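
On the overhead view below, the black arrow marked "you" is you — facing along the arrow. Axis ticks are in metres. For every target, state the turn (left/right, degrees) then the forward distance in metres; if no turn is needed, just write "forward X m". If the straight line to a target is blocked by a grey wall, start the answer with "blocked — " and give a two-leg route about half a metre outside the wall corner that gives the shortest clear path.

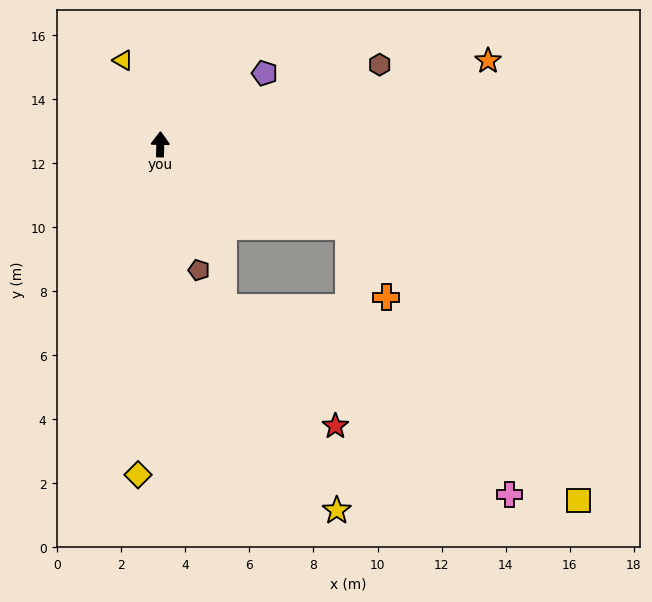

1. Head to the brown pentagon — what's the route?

turn right 162°, forward 4.1 m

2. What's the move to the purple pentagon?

turn right 55°, forward 3.9 m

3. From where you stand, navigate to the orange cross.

blocked — turn right 113°, forward 6.4 m, then turn right 38°, forward 2.5 m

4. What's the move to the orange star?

turn right 75°, forward 10.6 m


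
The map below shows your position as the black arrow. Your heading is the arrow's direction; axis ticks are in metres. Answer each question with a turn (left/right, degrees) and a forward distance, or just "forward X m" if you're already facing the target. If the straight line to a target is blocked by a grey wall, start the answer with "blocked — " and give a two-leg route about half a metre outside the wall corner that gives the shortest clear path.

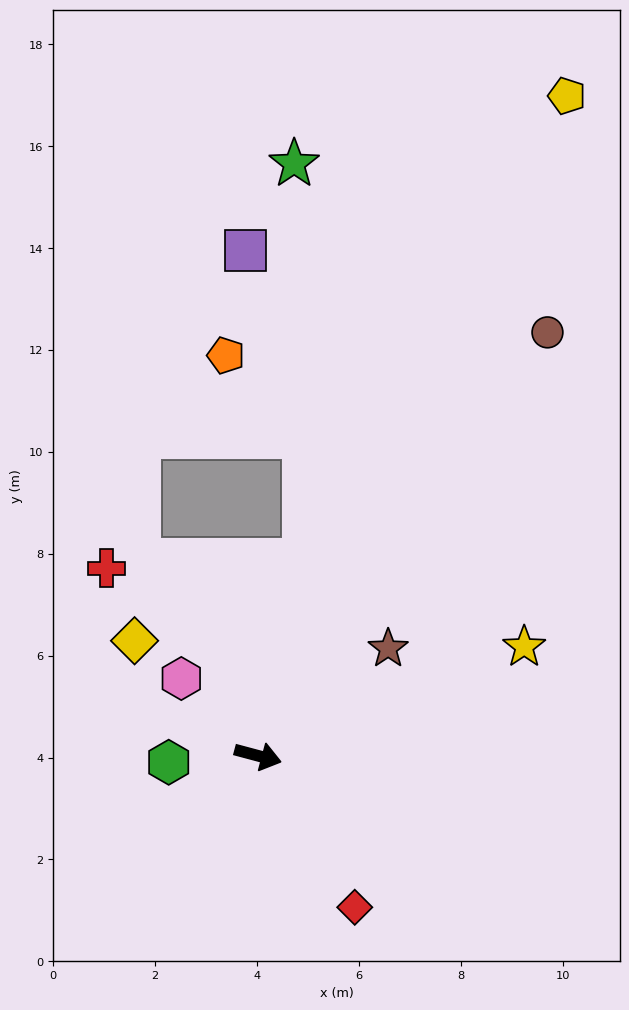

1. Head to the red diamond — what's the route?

turn right 42°, forward 3.5 m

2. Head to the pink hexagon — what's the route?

turn left 150°, forward 2.1 m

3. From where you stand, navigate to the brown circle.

turn left 71°, forward 10.1 m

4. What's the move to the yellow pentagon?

turn left 80°, forward 14.3 m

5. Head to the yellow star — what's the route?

turn left 37°, forward 5.6 m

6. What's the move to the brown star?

turn left 54°, forward 3.3 m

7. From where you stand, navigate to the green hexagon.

turn right 161°, forward 1.8 m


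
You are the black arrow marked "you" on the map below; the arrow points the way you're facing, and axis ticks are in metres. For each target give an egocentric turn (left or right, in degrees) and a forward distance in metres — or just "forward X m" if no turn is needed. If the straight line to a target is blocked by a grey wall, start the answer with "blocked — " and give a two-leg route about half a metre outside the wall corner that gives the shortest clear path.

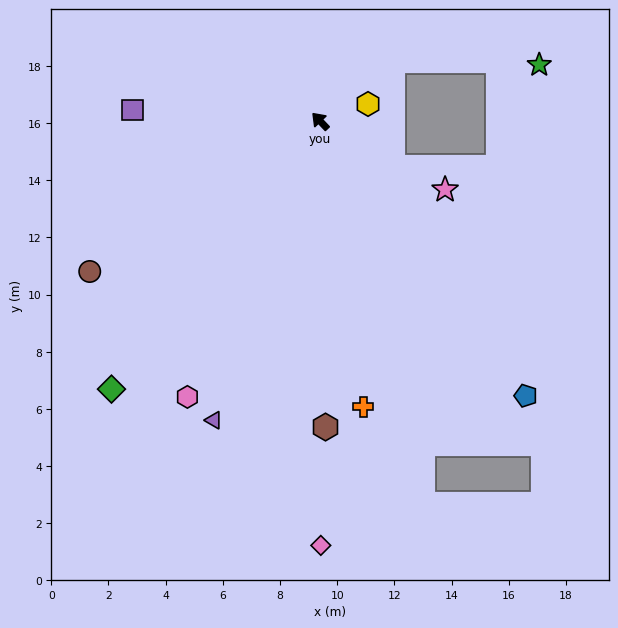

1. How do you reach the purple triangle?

turn left 117°, forward 11.1 m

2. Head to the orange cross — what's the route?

turn left 145°, forward 10.1 m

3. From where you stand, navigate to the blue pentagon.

turn left 173°, forward 12.0 m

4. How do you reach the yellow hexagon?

turn right 114°, forward 1.8 m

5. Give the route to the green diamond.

turn left 98°, forward 11.9 m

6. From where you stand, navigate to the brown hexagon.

turn left 137°, forward 10.7 m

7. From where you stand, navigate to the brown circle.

turn left 80°, forward 9.6 m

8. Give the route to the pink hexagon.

turn left 111°, forward 10.7 m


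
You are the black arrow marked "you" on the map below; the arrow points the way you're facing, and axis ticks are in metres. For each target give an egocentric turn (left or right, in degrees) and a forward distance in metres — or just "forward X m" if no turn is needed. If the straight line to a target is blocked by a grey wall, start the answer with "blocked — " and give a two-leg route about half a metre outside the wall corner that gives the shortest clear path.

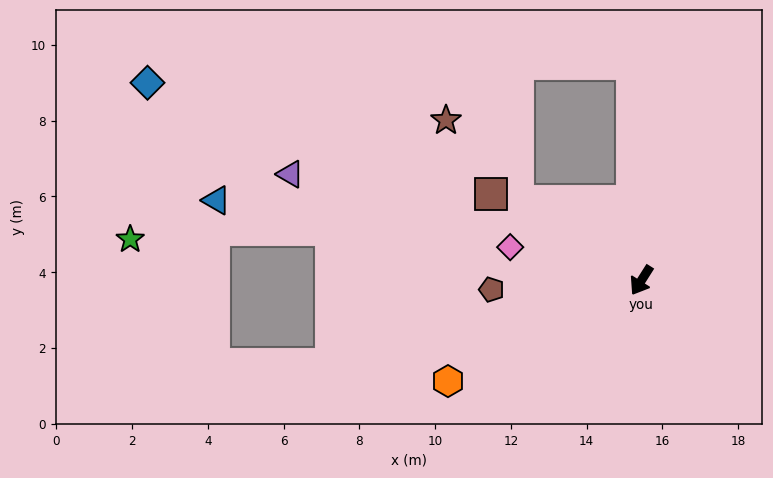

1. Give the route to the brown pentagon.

turn right 54°, forward 4.0 m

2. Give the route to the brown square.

turn right 87°, forward 4.6 m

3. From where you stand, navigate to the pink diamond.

turn right 72°, forward 3.6 m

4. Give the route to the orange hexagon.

turn right 30°, forward 5.8 m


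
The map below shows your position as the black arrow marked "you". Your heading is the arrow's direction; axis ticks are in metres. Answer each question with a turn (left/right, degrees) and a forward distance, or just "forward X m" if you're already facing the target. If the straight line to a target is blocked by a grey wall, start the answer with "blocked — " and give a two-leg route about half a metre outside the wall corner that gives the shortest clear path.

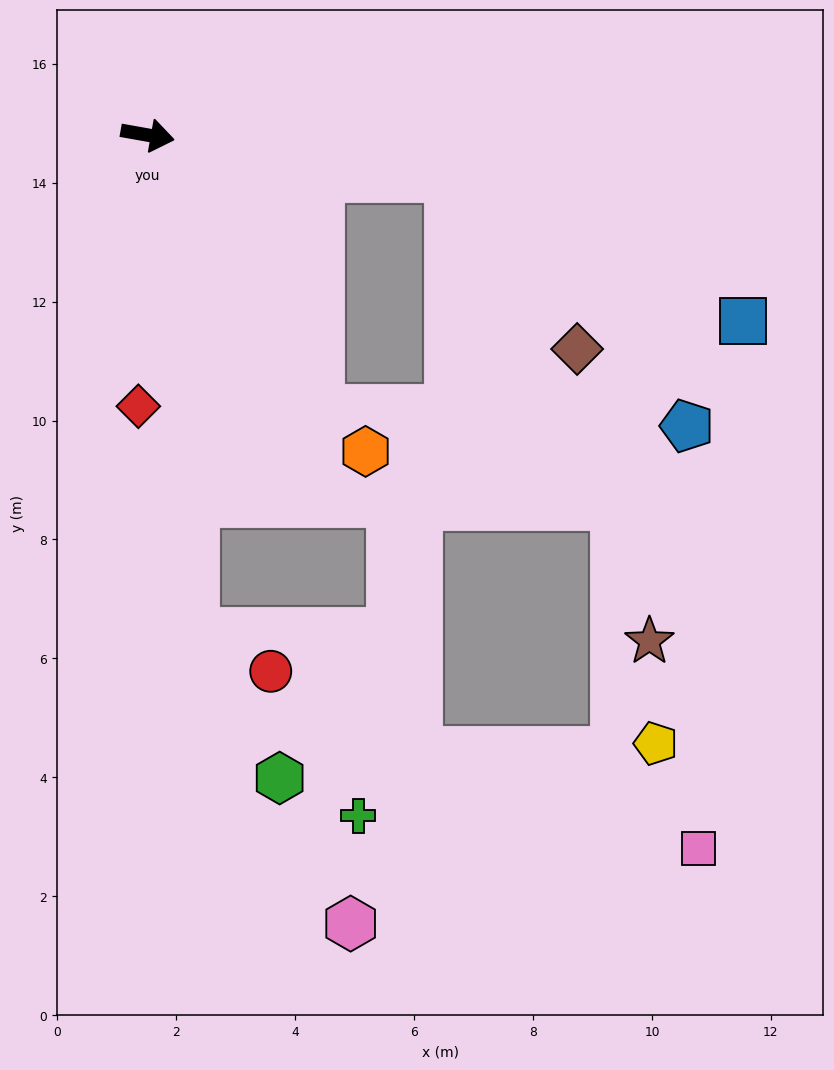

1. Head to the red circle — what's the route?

blocked — turn right 75°, forward 8.4 m, then turn left 58°, forward 1.4 m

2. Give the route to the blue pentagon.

blocked — turn right 48°, forward 5.4 m, then turn left 56°, forward 6.2 m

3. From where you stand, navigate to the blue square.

blocked — turn left 2°, forward 5.1 m, then turn right 18°, forward 5.5 m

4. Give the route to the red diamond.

turn right 82°, forward 4.6 m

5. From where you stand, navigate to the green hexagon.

blocked — turn right 75°, forward 8.4 m, then turn left 26°, forward 2.8 m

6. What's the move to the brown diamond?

blocked — turn left 2°, forward 5.1 m, then turn right 45°, forward 3.6 m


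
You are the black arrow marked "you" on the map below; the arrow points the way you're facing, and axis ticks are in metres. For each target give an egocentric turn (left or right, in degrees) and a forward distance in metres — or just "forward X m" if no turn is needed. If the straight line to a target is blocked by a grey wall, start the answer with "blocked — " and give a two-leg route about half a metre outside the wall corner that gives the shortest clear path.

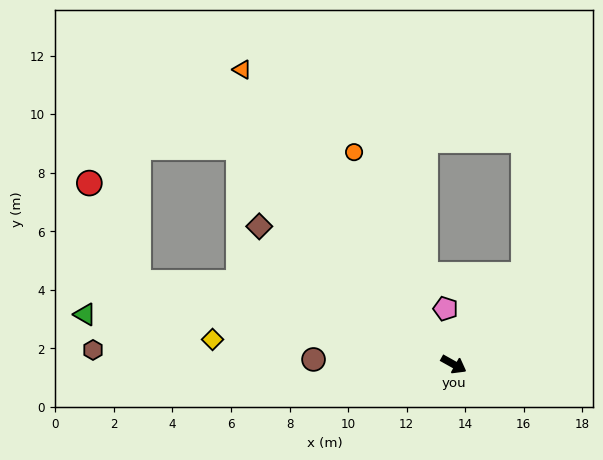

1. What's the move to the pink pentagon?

turn left 128°, forward 1.9 m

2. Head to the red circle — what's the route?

blocked — turn right 165°, forward 11.1 m, then turn right 49°, forward 3.8 m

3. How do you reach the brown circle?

turn right 153°, forward 4.8 m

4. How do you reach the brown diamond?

turn left 174°, forward 8.1 m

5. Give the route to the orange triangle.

turn left 155°, forward 12.4 m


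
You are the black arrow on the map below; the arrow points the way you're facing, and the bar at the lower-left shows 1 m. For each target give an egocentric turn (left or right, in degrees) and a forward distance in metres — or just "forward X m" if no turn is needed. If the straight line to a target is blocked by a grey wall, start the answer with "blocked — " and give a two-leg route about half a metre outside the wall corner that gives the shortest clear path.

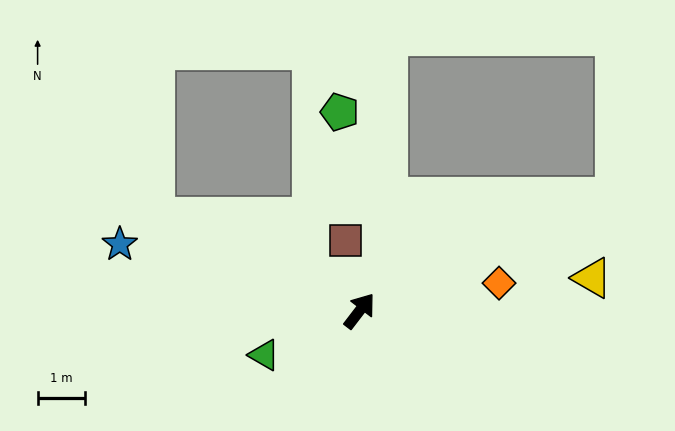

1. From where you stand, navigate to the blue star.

turn left 112°, forward 5.3 m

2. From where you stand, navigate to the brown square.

turn left 49°, forward 1.5 m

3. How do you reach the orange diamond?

turn right 41°, forward 3.0 m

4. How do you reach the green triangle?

turn left 152°, forward 2.2 m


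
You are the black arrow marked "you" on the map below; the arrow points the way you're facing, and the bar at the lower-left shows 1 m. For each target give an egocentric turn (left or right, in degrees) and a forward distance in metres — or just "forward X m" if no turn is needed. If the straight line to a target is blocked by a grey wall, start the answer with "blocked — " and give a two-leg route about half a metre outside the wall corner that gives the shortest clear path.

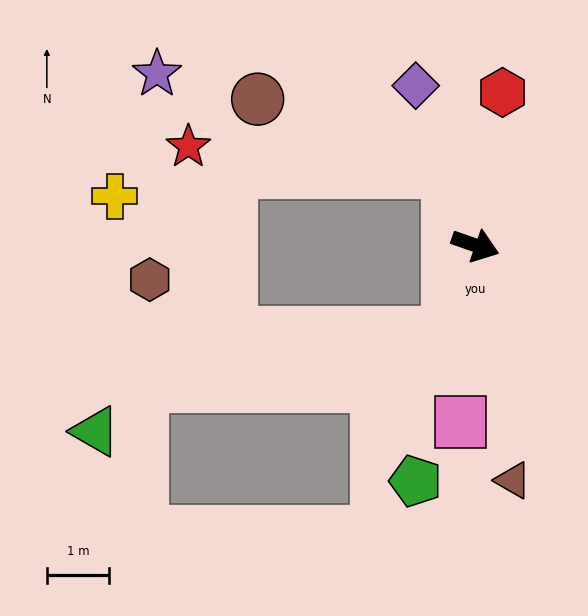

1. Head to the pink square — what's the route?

turn right 76°, forward 2.8 m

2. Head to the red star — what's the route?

blocked — turn left 130°, forward 1.3 m, then turn left 64°, forward 4.2 m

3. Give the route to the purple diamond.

turn left 130°, forward 2.7 m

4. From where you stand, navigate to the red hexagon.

turn left 99°, forward 2.5 m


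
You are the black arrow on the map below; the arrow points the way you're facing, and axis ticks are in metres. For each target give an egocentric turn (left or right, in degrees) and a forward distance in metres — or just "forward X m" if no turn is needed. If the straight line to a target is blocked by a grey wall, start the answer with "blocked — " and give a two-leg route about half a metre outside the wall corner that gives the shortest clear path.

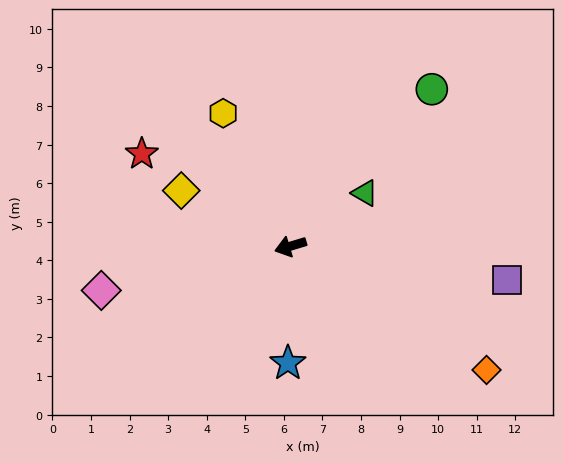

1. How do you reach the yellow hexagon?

turn right 80°, forward 3.9 m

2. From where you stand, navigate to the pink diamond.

turn right 4°, forward 5.0 m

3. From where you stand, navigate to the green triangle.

turn right 161°, forward 2.4 m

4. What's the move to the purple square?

turn left 154°, forward 5.7 m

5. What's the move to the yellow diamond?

turn right 44°, forward 3.2 m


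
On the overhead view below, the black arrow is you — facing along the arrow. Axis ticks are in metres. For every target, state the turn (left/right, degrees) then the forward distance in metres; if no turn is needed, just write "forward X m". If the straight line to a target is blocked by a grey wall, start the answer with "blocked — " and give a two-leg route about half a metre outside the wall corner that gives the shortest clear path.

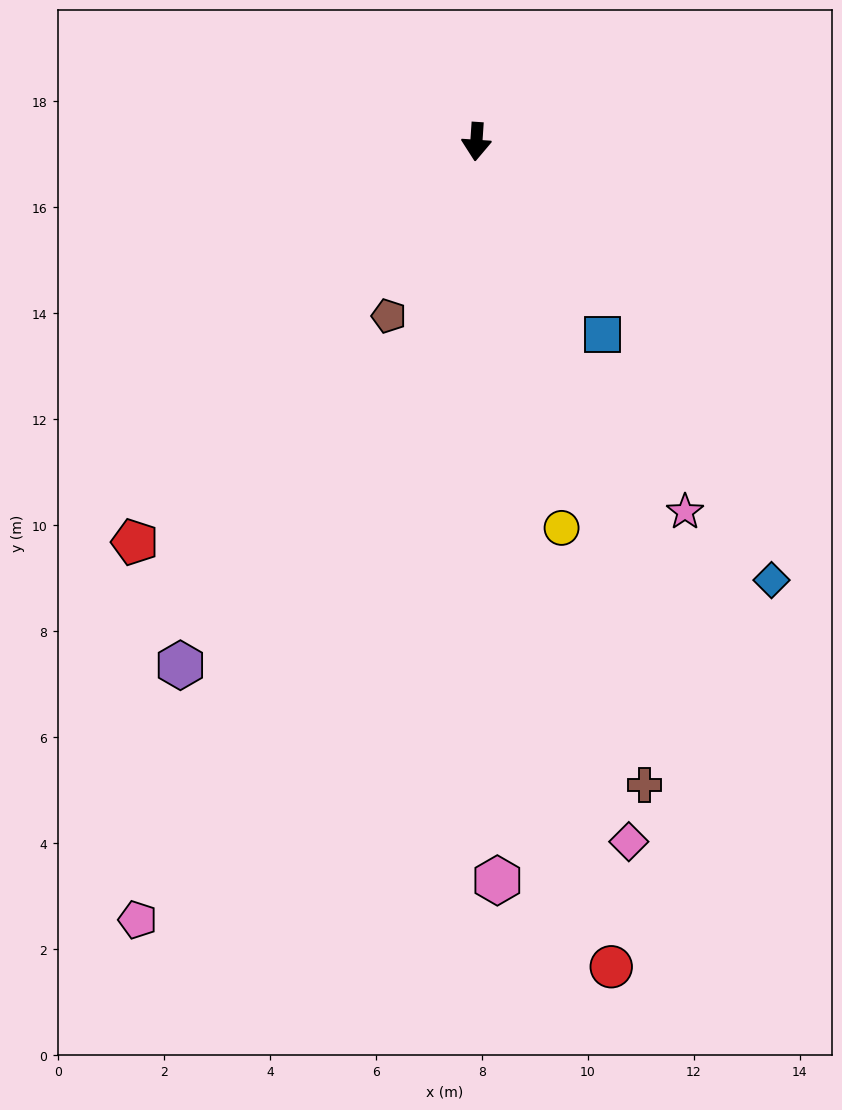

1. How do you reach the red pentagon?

turn right 37°, forward 9.9 m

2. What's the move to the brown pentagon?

turn right 23°, forward 3.7 m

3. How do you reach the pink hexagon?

turn left 5°, forward 14.0 m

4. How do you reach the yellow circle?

turn left 16°, forward 7.5 m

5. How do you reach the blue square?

turn left 37°, forward 4.3 m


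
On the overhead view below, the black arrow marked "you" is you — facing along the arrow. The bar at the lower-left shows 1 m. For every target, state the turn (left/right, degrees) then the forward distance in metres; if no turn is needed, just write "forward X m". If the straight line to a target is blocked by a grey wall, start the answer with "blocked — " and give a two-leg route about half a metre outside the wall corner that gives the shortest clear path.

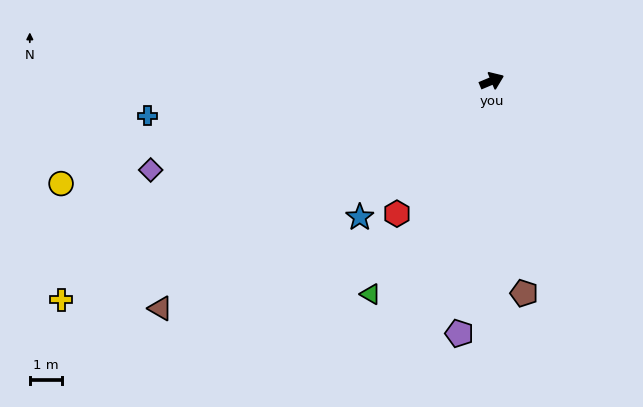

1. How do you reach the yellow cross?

turn right 176°, forward 15.1 m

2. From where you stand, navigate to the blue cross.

turn left 163°, forward 10.8 m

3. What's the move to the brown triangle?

turn right 168°, forward 12.6 m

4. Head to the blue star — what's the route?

turn right 157°, forward 5.9 m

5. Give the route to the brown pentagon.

turn right 104°, forward 6.7 m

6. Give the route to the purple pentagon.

turn right 120°, forward 8.0 m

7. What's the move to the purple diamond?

turn left 172°, forward 11.0 m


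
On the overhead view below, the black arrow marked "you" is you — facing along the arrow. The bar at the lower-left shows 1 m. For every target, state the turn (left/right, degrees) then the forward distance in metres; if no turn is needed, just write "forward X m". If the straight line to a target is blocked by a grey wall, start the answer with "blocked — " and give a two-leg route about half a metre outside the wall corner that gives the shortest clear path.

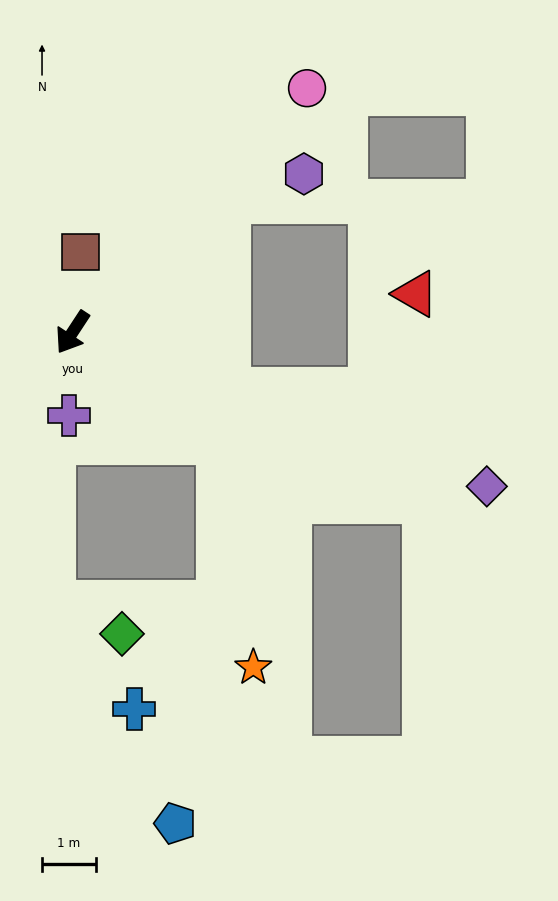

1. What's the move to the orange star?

blocked — turn left 87°, forward 3.4 m, then turn right 45°, forward 4.2 m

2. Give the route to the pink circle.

turn left 169°, forward 6.3 m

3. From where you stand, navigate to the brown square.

turn right 152°, forward 1.5 m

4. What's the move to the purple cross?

turn left 31°, forward 1.5 m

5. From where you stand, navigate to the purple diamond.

turn left 103°, forward 8.2 m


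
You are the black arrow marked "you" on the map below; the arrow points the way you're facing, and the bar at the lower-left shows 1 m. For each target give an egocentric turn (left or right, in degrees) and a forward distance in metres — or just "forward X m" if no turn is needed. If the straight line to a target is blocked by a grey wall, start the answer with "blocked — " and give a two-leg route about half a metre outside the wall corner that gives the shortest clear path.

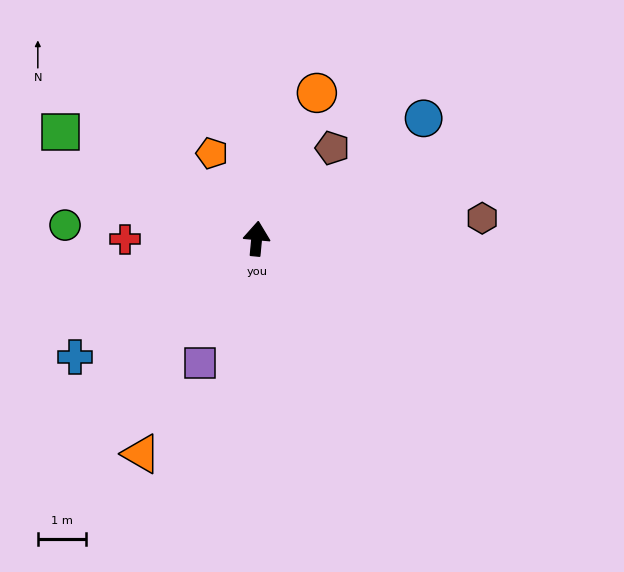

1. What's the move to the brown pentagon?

turn right 35°, forward 2.5 m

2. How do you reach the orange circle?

turn right 17°, forward 3.3 m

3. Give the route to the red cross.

turn left 96°, forward 2.7 m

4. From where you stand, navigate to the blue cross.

turn left 128°, forward 4.5 m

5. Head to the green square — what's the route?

turn left 67°, forward 4.7 m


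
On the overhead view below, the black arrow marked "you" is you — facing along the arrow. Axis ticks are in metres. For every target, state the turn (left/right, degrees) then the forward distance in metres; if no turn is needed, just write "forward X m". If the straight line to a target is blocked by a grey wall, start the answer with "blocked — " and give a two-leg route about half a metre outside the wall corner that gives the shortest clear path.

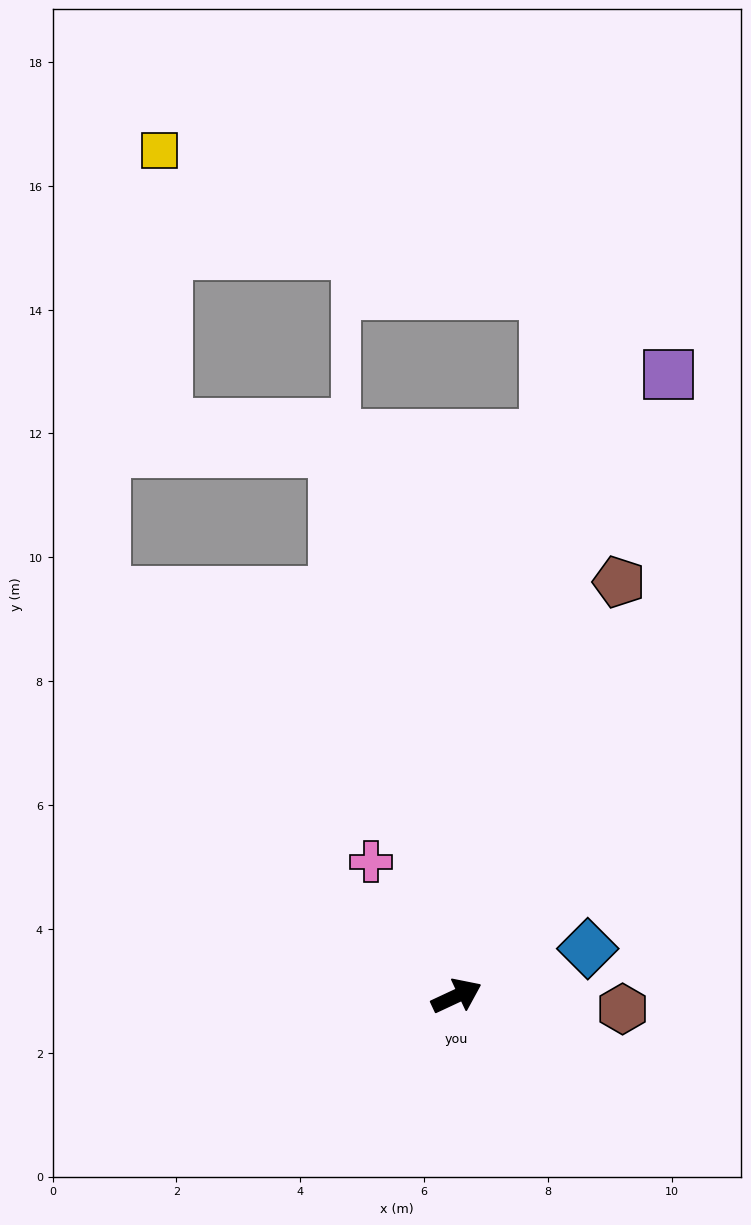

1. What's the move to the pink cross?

turn left 98°, forward 2.6 m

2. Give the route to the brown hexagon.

turn right 30°, forward 2.7 m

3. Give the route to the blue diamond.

turn right 5°, forward 2.3 m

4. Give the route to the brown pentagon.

turn left 44°, forward 7.2 m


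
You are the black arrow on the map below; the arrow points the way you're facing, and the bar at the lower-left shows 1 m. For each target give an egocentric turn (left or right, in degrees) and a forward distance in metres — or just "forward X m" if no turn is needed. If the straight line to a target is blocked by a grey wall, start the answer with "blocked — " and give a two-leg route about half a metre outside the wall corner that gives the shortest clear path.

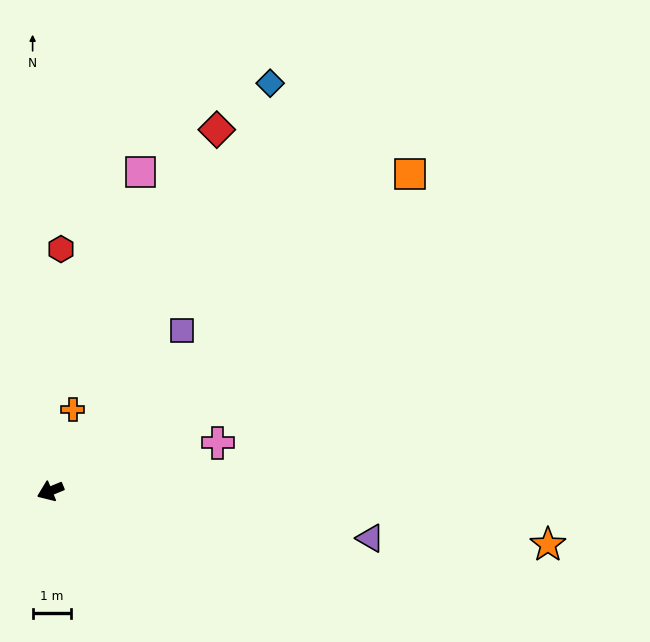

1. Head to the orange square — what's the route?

turn right 161°, forward 12.5 m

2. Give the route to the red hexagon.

turn right 115°, forward 6.3 m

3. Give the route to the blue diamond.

turn right 141°, forward 12.1 m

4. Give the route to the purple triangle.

turn left 149°, forward 8.5 m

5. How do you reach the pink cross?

turn left 174°, forward 4.6 m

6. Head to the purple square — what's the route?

turn right 152°, forward 5.4 m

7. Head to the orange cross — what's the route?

turn right 128°, forward 2.2 m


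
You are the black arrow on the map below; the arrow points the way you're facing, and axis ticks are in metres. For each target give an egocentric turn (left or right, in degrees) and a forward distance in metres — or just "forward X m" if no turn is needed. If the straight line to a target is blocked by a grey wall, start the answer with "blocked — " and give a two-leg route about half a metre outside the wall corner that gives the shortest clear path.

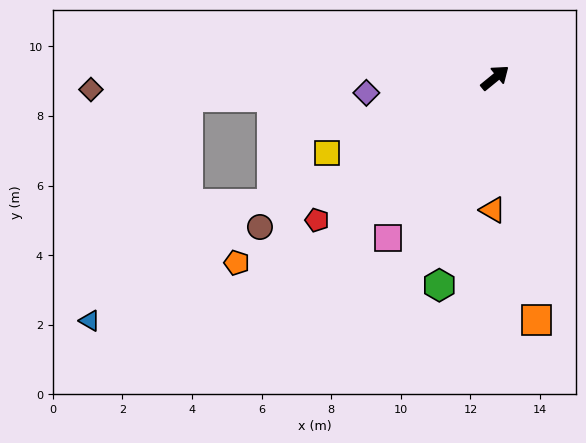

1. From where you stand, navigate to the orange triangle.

turn right 130°, forward 3.8 m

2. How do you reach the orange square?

turn right 120°, forward 7.1 m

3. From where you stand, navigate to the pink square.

turn right 163°, forward 5.5 m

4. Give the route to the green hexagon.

turn right 144°, forward 6.2 m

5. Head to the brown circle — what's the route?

turn left 173°, forward 8.0 m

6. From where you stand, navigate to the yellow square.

turn left 165°, forward 5.3 m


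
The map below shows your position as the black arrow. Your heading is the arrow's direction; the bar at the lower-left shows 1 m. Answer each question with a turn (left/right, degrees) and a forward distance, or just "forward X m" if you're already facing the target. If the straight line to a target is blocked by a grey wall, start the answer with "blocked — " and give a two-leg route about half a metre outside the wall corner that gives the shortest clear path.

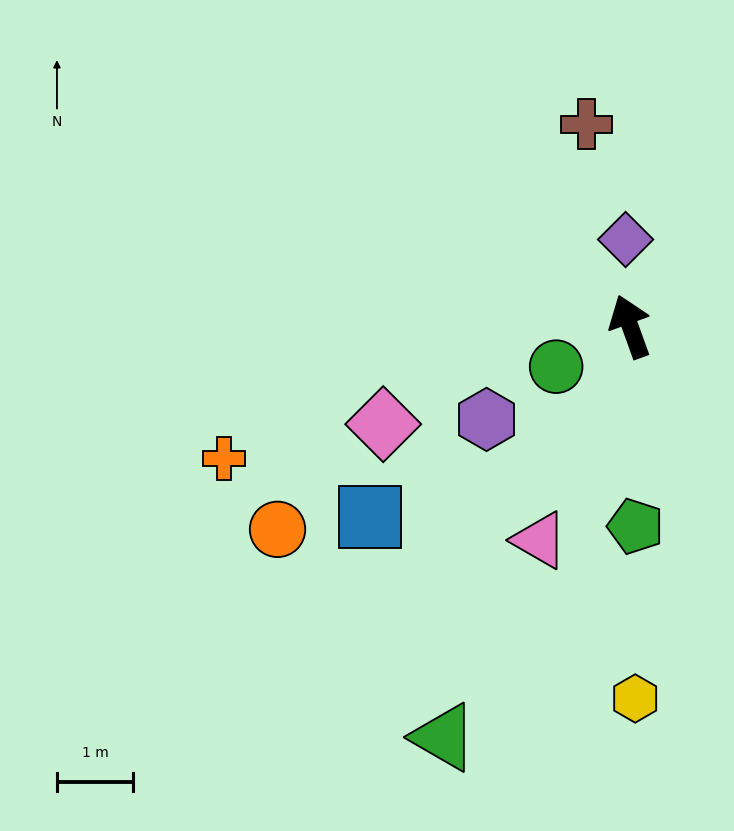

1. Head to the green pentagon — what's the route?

turn left 162°, forward 2.6 m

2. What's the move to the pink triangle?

turn left 137°, forward 3.0 m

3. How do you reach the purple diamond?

turn right 17°, forward 1.1 m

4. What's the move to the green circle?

turn left 99°, forward 1.1 m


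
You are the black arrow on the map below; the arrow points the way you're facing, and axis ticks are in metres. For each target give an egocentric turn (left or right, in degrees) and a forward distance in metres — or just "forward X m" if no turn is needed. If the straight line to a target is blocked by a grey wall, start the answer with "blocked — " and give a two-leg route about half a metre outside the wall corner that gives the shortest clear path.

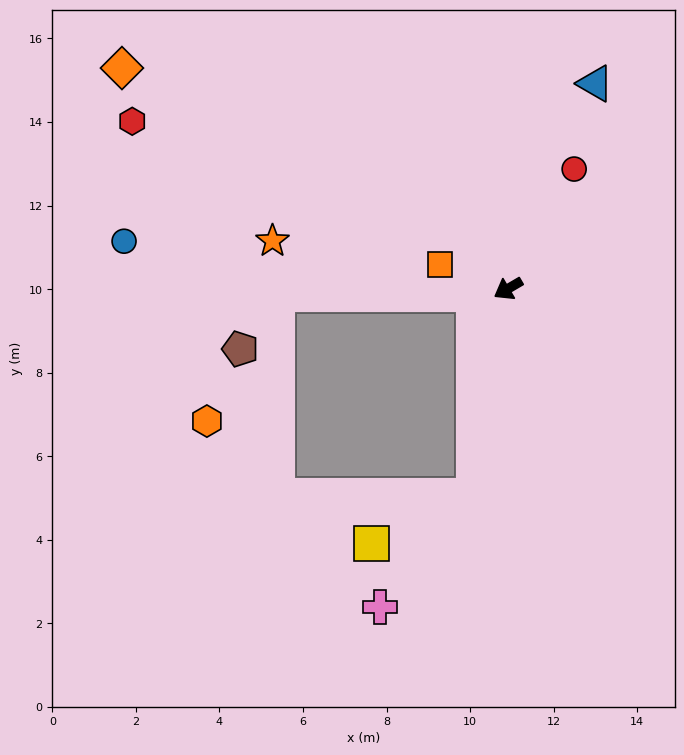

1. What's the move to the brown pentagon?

blocked — turn right 29°, forward 5.5 m, then turn left 54°, forward 1.6 m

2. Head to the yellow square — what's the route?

blocked — turn left 50°, forward 5.0 m, then turn right 55°, forward 2.7 m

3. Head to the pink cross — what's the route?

blocked — turn left 50°, forward 5.0 m, then turn right 31°, forward 3.5 m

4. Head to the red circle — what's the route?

turn right 149°, forward 3.3 m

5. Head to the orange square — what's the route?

turn right 50°, forward 1.7 m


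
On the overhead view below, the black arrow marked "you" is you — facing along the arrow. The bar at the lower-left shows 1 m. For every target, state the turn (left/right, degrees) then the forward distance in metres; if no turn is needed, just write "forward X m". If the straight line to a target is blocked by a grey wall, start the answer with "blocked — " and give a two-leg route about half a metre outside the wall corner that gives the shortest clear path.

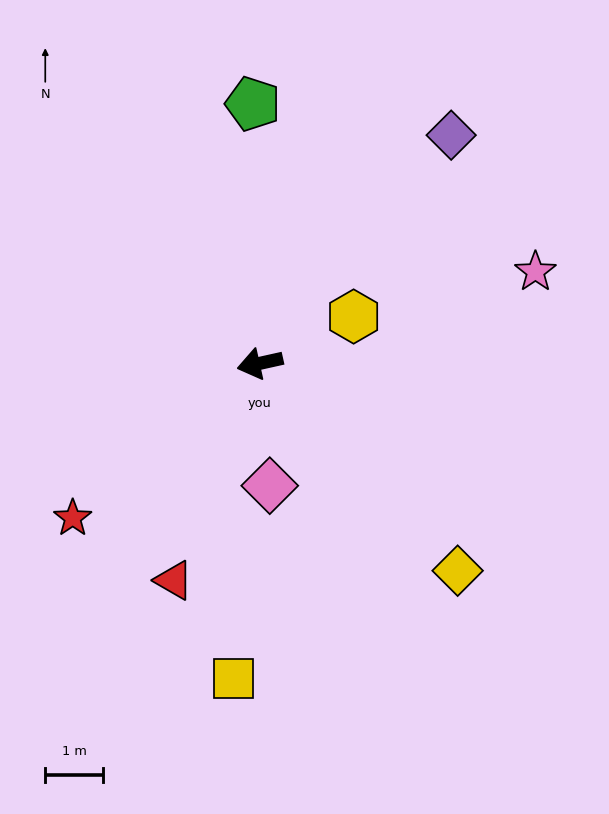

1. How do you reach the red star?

turn left 27°, forward 4.2 m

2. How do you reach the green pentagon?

turn right 101°, forward 4.5 m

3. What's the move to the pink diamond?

turn left 82°, forward 2.1 m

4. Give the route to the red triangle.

turn left 56°, forward 4.0 m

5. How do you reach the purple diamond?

turn right 143°, forward 5.1 m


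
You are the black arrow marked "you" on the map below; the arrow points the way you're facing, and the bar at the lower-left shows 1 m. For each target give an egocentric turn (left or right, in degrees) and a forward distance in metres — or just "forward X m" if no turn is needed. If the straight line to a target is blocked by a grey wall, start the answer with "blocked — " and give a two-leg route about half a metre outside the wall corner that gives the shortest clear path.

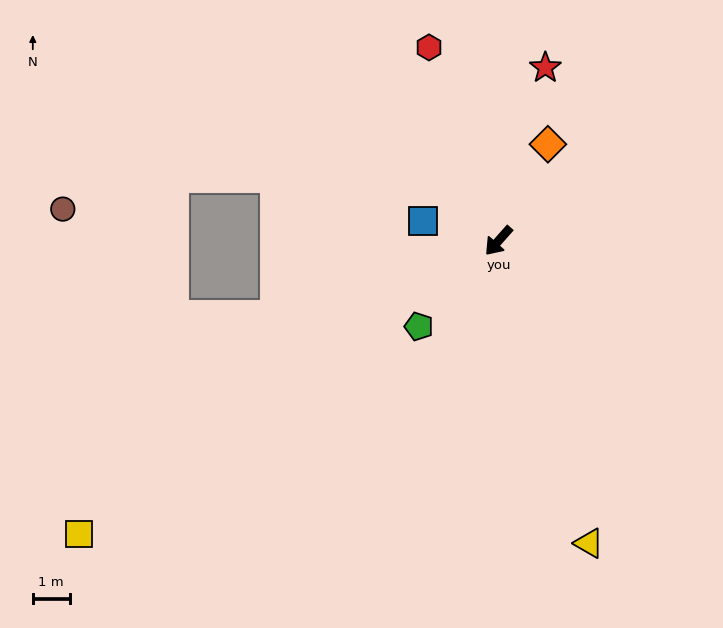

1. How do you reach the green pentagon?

forward 3.2 m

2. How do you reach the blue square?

turn right 63°, forward 2.1 m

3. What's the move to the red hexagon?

turn right 119°, forward 5.6 m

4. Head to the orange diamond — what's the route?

turn right 166°, forward 2.9 m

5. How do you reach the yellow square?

turn right 13°, forward 13.8 m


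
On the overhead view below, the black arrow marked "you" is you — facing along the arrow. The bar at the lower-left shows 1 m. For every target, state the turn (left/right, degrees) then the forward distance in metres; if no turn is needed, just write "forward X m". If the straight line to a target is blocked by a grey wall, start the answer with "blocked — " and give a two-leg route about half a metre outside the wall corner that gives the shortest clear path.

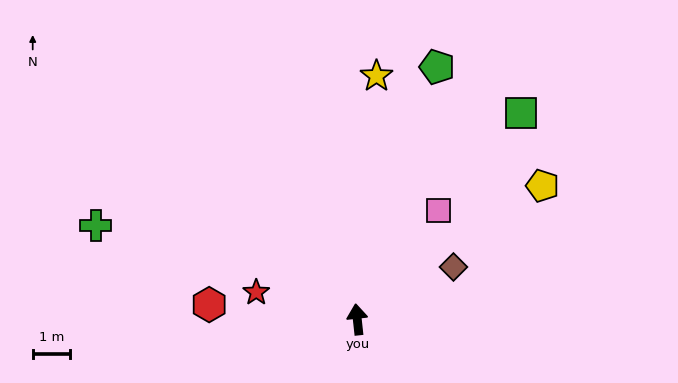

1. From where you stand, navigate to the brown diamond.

turn right 68°, forward 3.0 m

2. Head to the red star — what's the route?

turn left 69°, forward 2.8 m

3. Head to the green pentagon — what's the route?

turn right 24°, forward 7.1 m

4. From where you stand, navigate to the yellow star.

turn right 11°, forward 6.6 m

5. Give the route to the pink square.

turn right 43°, forward 3.7 m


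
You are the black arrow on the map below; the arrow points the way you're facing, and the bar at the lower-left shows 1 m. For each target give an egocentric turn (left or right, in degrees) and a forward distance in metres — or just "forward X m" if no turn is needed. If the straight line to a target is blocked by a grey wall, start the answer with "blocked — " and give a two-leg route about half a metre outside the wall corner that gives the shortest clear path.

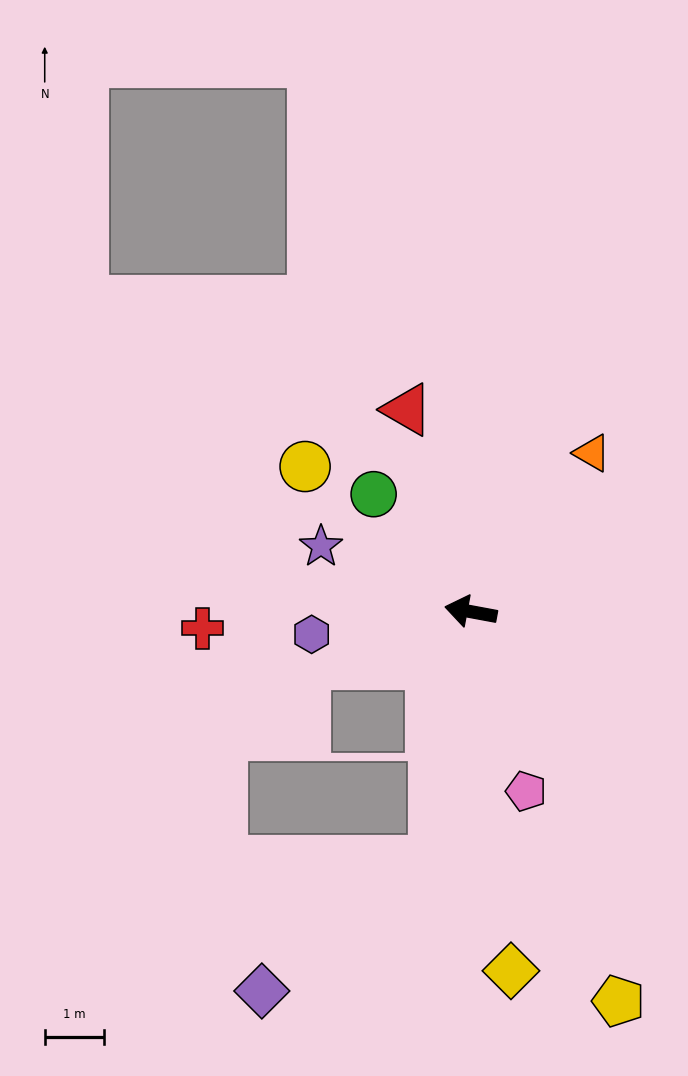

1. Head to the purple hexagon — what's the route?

turn left 19°, forward 2.7 m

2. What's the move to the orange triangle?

turn right 117°, forward 3.4 m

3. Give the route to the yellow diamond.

turn left 107°, forward 6.1 m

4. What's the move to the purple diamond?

blocked — turn left 92°, forward 4.3 m, then turn right 44°, forward 3.7 m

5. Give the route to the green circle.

turn right 40°, forward 2.6 m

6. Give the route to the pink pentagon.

turn left 118°, forward 3.2 m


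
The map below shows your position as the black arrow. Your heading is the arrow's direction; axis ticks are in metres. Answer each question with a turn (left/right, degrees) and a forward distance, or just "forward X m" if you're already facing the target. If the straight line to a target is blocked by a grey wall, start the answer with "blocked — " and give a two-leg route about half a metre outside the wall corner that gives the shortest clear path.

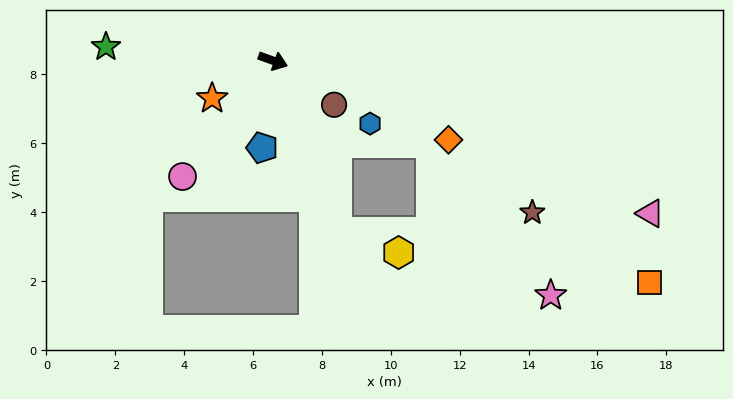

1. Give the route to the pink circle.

turn right 108°, forward 4.3 m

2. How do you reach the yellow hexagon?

blocked — turn right 49°, forward 5.3 m, then turn left 50°, forward 1.9 m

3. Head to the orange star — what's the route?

turn right 128°, forward 2.1 m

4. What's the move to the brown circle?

turn right 16°, forward 2.2 m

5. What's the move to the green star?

turn right 165°, forward 4.9 m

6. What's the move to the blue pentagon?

turn right 77°, forward 2.5 m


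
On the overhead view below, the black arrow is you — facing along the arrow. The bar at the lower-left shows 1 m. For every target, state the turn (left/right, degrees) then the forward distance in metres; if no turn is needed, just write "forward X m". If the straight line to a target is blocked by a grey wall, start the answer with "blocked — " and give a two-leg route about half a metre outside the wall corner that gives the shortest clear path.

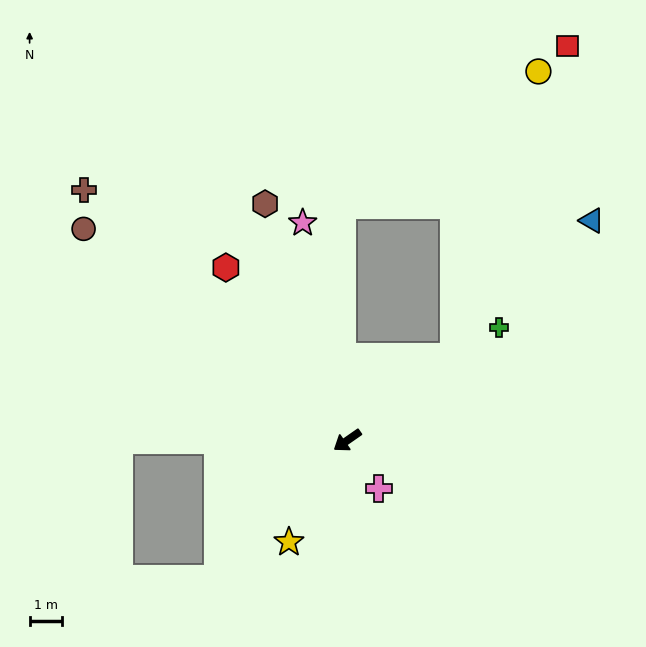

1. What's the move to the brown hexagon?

turn right 106°, forward 7.7 m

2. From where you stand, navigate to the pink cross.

turn left 88°, forward 1.8 m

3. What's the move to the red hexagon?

turn right 90°, forward 6.5 m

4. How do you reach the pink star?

turn right 113°, forward 6.8 m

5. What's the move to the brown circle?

turn right 74°, forward 10.3 m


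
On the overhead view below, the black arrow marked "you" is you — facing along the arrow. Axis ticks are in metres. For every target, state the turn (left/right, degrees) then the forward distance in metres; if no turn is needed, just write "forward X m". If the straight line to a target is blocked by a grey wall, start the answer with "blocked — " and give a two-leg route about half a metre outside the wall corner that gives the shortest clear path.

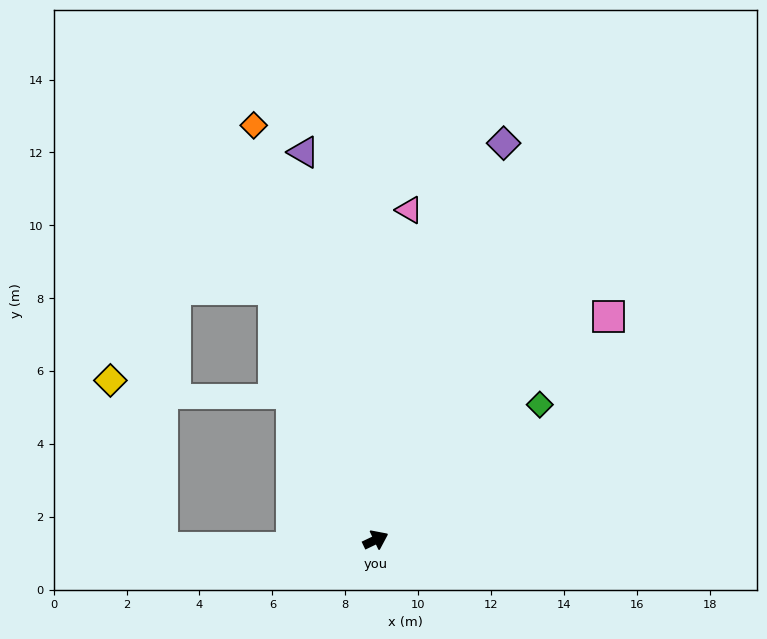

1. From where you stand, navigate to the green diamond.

turn left 14°, forward 5.8 m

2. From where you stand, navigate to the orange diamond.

turn left 81°, forward 11.9 m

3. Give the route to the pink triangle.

turn left 59°, forward 9.1 m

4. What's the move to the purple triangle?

turn left 75°, forward 10.8 m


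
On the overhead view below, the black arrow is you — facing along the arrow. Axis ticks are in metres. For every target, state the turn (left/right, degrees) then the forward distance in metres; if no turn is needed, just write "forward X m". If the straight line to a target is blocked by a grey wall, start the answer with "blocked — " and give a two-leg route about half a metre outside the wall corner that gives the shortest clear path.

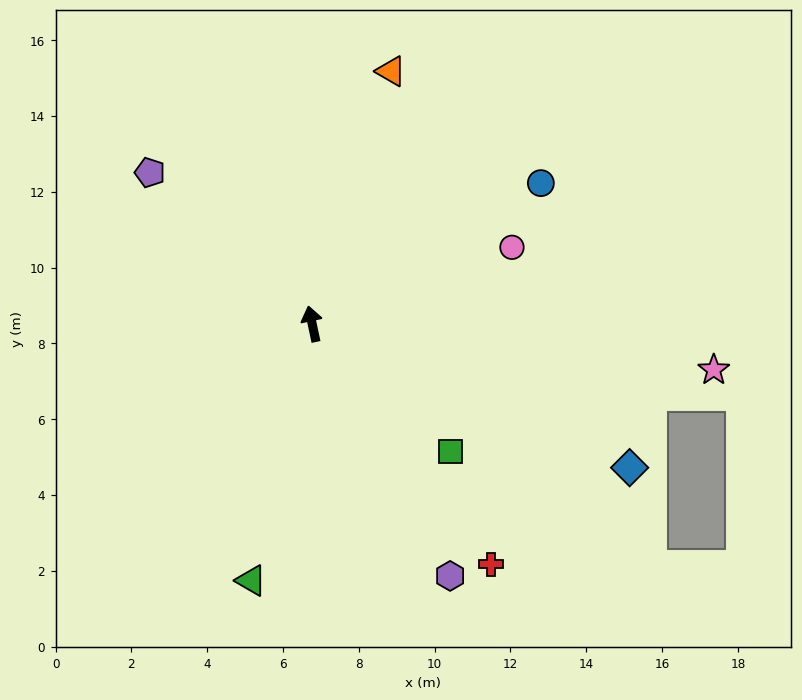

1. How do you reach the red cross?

turn right 155°, forward 7.9 m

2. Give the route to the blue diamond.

turn right 126°, forward 9.2 m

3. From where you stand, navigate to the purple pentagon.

turn left 35°, forward 5.9 m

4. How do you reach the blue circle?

turn right 70°, forward 7.1 m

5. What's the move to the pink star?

turn right 109°, forward 10.7 m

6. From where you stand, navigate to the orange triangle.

turn right 29°, forward 7.0 m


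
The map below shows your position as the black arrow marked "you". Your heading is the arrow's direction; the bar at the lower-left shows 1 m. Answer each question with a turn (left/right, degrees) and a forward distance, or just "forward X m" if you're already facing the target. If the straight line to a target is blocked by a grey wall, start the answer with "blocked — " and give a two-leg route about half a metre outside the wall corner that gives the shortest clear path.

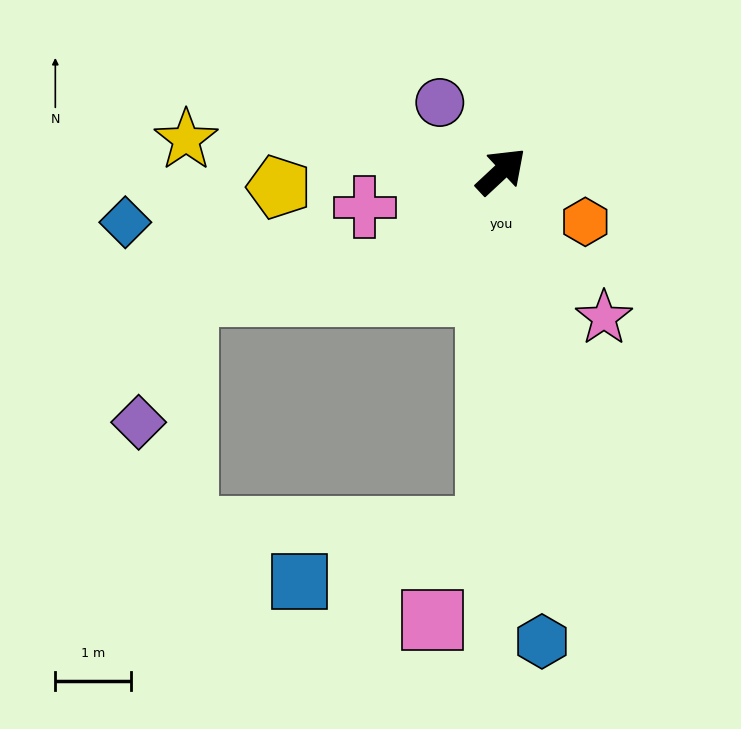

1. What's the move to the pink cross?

turn left 152°, forward 1.9 m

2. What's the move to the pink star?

turn right 98°, forward 2.4 m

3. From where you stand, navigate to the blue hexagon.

turn right 128°, forward 6.3 m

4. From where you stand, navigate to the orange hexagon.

turn right 74°, forward 1.3 m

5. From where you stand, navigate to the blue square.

blocked — turn right 135°, forward 4.8 m, then turn right 72°, forward 2.6 m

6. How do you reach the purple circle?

turn left 89°, forward 1.2 m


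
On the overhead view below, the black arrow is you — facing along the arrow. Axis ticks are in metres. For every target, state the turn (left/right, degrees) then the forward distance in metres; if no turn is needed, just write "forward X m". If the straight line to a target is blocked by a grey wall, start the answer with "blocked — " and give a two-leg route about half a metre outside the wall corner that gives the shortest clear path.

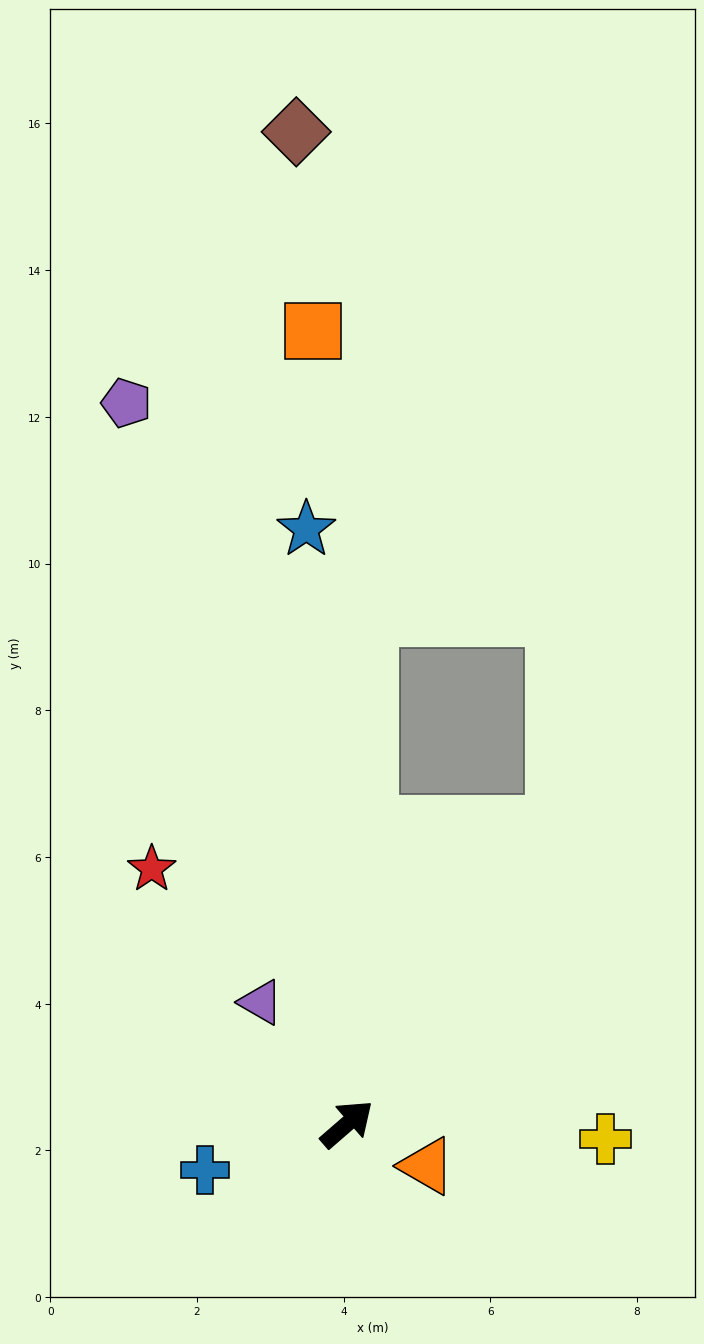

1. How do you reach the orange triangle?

turn right 69°, forward 1.2 m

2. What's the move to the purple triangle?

turn left 84°, forward 2.0 m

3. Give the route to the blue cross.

turn left 157°, forward 2.0 m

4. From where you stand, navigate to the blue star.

turn left 53°, forward 8.1 m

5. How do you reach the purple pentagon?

turn left 66°, forward 10.3 m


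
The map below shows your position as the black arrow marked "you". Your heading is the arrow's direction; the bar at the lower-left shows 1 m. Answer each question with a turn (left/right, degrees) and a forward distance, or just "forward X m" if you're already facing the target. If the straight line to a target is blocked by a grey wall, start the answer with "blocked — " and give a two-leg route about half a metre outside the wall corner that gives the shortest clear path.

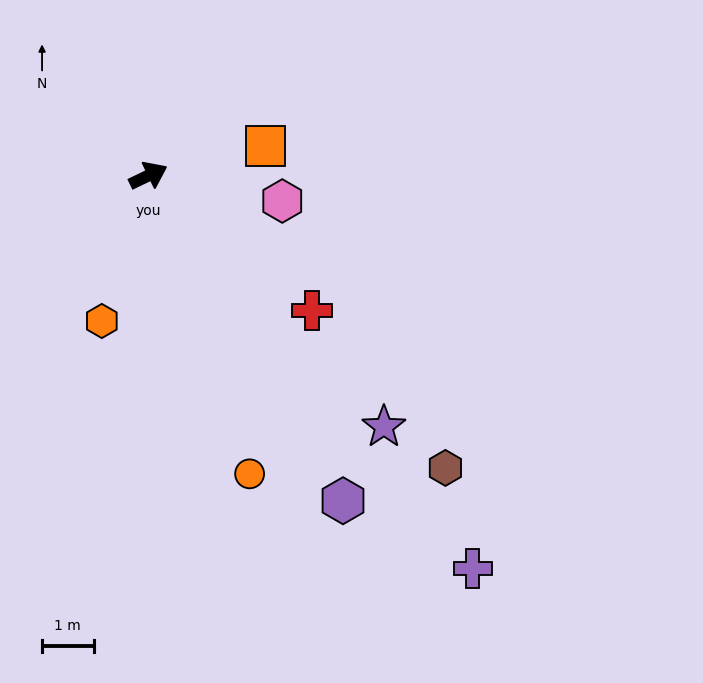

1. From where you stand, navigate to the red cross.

turn right 65°, forward 4.1 m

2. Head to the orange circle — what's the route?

turn right 97°, forward 6.1 m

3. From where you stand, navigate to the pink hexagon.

turn right 36°, forward 2.6 m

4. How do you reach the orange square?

turn right 12°, forward 2.3 m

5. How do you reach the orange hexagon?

turn right 133°, forward 3.0 m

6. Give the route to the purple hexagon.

turn right 85°, forward 7.3 m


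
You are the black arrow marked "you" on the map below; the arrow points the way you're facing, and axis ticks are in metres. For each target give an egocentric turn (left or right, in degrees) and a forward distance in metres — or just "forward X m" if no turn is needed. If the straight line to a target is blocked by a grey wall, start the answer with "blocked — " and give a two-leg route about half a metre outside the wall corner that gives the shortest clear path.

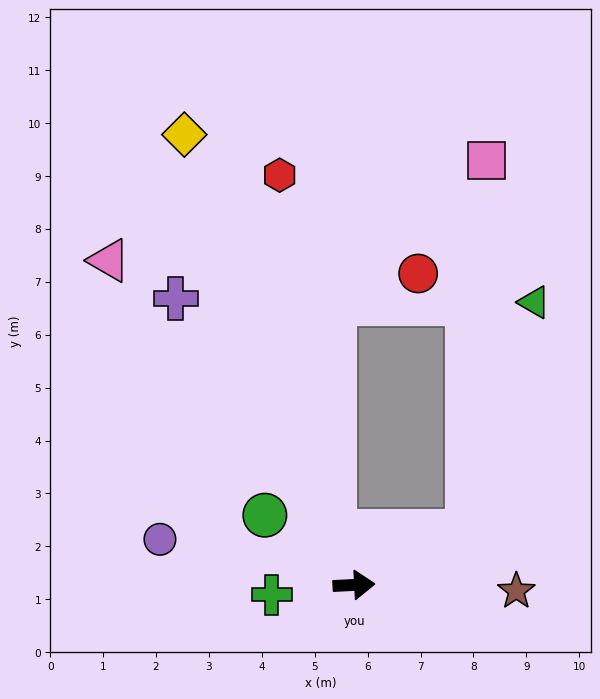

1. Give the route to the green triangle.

blocked — turn left 22°, forward 2.4 m, then turn left 49°, forward 4.5 m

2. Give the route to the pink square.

blocked — turn left 22°, forward 2.4 m, then turn left 62°, forward 7.0 m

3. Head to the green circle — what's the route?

turn left 139°, forward 2.1 m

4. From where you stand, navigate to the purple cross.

turn left 119°, forward 6.4 m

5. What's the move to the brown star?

turn right 5°, forward 3.1 m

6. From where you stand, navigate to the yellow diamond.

turn left 108°, forward 9.1 m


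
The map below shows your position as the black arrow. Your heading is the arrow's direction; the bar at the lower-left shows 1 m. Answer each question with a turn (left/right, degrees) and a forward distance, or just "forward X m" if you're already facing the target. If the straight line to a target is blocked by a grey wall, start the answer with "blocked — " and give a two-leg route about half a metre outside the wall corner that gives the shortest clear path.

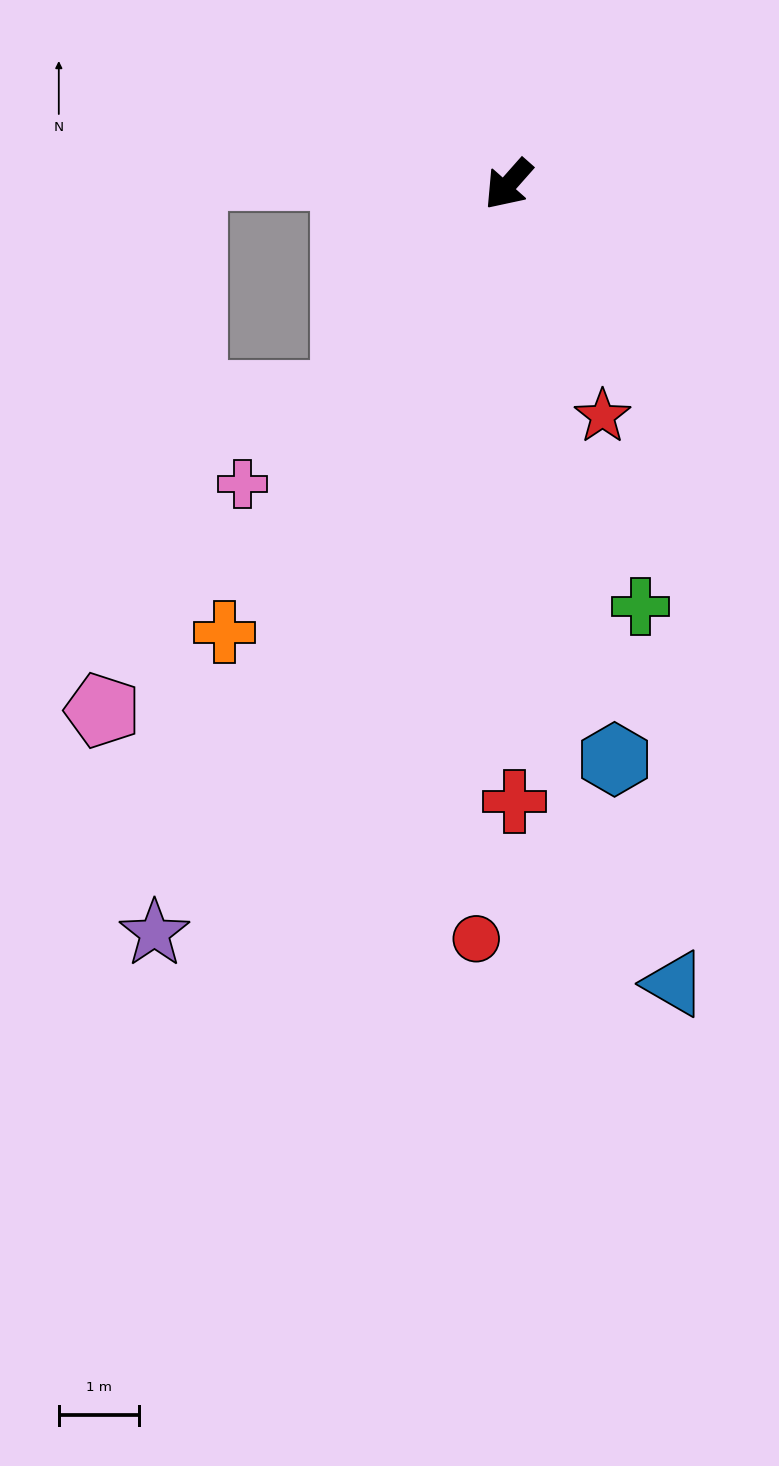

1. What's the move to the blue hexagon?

turn left 52°, forward 7.3 m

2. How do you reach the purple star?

turn left 16°, forward 10.3 m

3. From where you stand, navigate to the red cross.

turn left 42°, forward 7.7 m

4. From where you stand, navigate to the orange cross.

turn left 9°, forward 6.6 m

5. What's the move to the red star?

turn left 64°, forward 3.1 m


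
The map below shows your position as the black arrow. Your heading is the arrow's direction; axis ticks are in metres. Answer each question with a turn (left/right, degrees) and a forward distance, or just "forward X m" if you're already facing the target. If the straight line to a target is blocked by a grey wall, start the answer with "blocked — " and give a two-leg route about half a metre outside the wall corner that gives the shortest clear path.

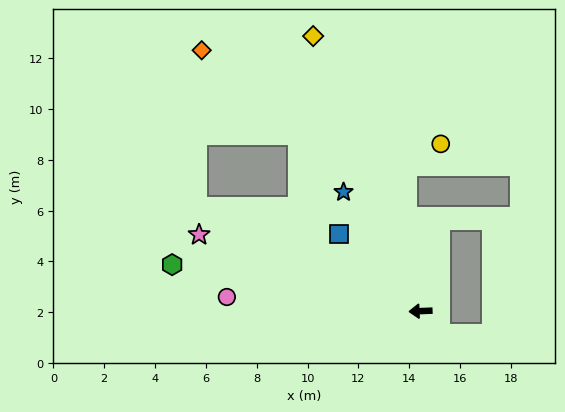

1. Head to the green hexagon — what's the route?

turn right 13°, forward 9.9 m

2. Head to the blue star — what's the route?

turn right 59°, forward 5.6 m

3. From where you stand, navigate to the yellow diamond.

turn right 71°, forward 11.6 m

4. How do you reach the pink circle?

turn right 6°, forward 7.6 m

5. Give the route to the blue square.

turn right 46°, forward 4.4 m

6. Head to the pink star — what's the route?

turn right 21°, forward 9.2 m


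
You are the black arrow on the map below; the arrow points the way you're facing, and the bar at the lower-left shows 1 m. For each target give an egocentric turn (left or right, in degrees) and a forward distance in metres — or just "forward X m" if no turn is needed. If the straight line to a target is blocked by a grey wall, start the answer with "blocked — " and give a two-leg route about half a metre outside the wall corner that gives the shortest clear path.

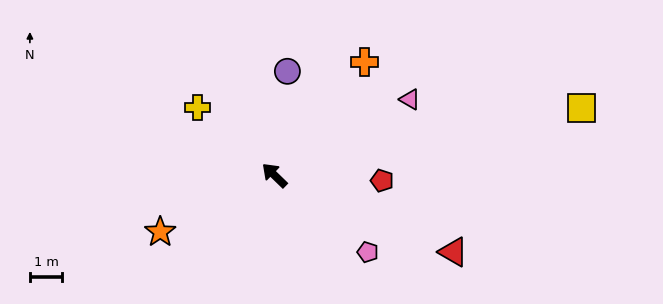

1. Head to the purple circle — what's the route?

turn right 53°, forward 3.2 m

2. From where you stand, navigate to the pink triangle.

turn right 107°, forward 4.8 m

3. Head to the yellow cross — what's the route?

turn left 3°, forward 3.2 m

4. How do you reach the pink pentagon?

turn right 175°, forward 3.7 m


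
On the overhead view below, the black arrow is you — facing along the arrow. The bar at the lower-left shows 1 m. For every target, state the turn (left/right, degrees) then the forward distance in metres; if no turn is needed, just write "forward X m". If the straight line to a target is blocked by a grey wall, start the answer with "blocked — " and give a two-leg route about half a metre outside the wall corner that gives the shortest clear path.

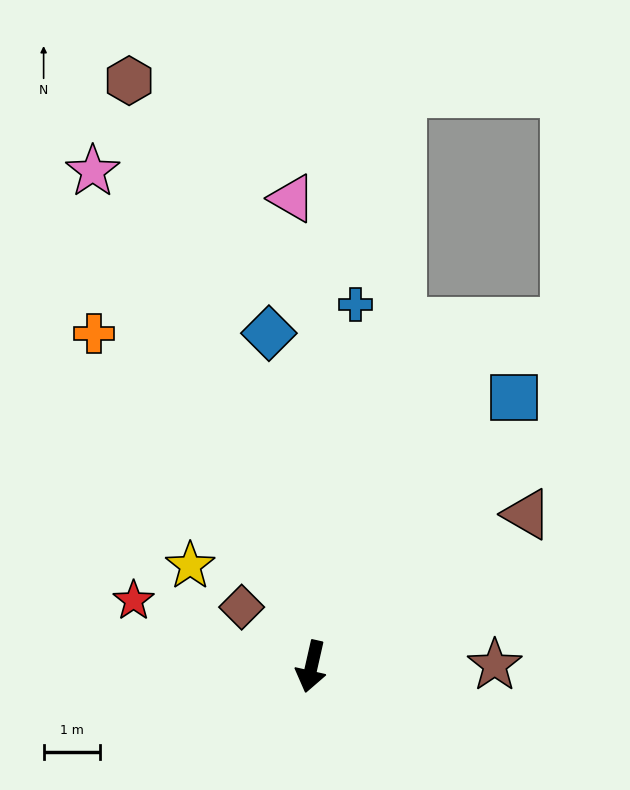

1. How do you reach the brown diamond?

turn right 118°, forward 1.6 m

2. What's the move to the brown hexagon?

turn right 150°, forward 10.9 m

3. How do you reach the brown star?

turn left 103°, forward 3.3 m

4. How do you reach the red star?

turn right 98°, forward 3.4 m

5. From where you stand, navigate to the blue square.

turn left 156°, forward 6.0 m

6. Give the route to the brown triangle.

turn left 138°, forward 4.7 m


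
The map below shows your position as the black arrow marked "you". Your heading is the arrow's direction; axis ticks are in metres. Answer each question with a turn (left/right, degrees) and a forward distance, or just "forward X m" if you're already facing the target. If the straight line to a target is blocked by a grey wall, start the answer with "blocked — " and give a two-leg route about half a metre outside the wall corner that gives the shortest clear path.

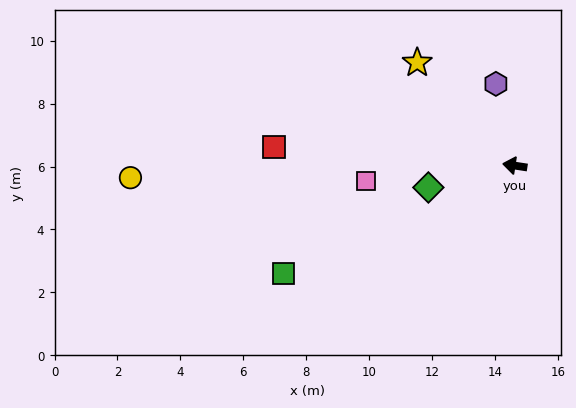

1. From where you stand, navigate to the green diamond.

turn left 23°, forward 2.8 m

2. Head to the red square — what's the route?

turn left 4°, forward 7.7 m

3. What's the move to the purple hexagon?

turn right 68°, forward 2.7 m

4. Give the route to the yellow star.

turn right 38°, forward 4.5 m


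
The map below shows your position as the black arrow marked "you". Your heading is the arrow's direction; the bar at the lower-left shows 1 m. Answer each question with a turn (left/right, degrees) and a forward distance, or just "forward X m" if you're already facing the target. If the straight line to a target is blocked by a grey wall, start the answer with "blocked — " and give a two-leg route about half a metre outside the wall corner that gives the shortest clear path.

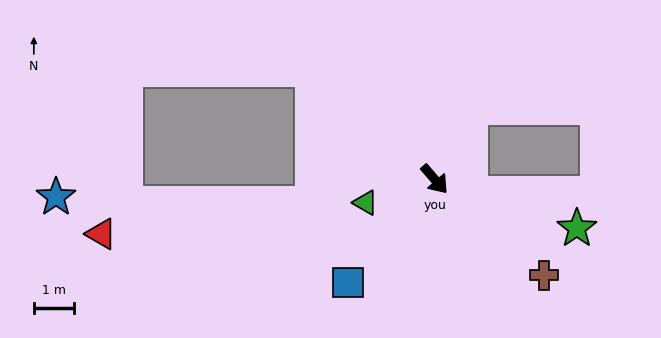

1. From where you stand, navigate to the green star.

turn left 30°, forward 3.8 m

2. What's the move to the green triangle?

turn right 112°, forward 1.8 m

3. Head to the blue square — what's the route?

turn right 81°, forward 3.4 m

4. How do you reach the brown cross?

turn left 8°, forward 3.7 m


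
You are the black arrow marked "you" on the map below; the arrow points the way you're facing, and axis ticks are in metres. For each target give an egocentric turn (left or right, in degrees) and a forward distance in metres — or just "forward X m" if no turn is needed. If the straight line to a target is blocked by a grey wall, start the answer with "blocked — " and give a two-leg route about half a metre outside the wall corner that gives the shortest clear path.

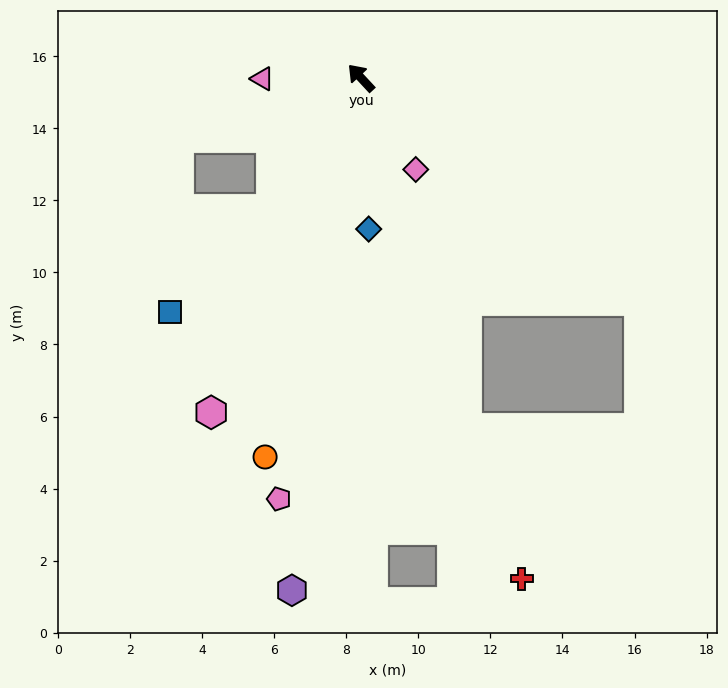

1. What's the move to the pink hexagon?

turn left 113°, forward 10.2 m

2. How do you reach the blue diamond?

turn left 140°, forward 4.2 m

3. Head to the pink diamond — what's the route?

turn left 168°, forward 3.0 m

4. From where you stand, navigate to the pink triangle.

turn left 48°, forward 2.7 m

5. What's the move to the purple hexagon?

turn left 129°, forward 14.3 m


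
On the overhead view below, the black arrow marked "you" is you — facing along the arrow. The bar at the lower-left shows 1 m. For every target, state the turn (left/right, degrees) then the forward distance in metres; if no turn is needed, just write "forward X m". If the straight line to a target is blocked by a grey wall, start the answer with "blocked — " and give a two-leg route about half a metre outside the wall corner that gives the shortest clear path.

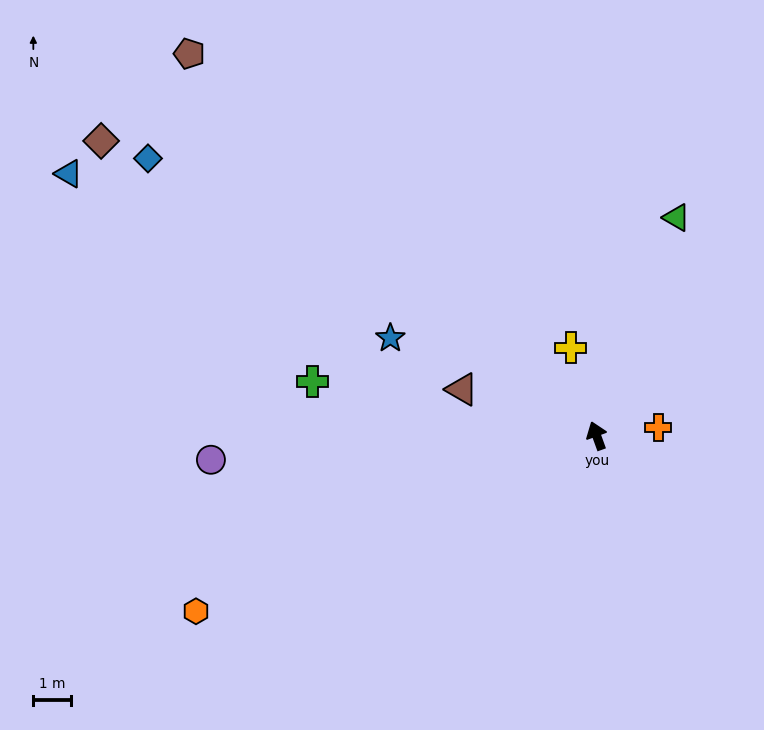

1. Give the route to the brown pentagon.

turn left 27°, forward 14.9 m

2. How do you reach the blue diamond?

turn left 38°, forward 14.1 m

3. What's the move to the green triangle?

turn right 40°, forward 6.2 m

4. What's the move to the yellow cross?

turn right 4°, forward 2.4 m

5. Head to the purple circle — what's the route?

turn left 74°, forward 10.3 m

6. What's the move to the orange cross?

turn right 102°, forward 1.7 m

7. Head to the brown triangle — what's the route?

turn left 51°, forward 3.8 m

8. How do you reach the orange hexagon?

turn left 94°, forward 11.7 m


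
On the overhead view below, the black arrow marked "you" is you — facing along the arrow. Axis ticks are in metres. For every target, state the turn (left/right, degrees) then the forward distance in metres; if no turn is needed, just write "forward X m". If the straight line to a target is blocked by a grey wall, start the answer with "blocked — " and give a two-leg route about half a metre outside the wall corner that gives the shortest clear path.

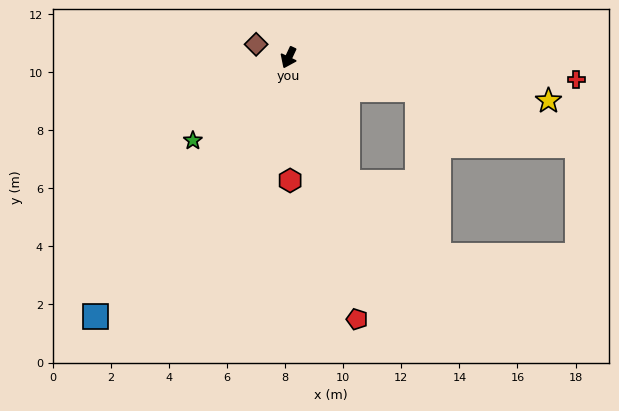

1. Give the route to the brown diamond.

turn right 87°, forward 1.2 m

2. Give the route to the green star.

turn right 24°, forward 4.4 m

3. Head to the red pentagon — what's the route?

turn left 40°, forward 9.3 m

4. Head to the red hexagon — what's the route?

turn left 26°, forward 4.2 m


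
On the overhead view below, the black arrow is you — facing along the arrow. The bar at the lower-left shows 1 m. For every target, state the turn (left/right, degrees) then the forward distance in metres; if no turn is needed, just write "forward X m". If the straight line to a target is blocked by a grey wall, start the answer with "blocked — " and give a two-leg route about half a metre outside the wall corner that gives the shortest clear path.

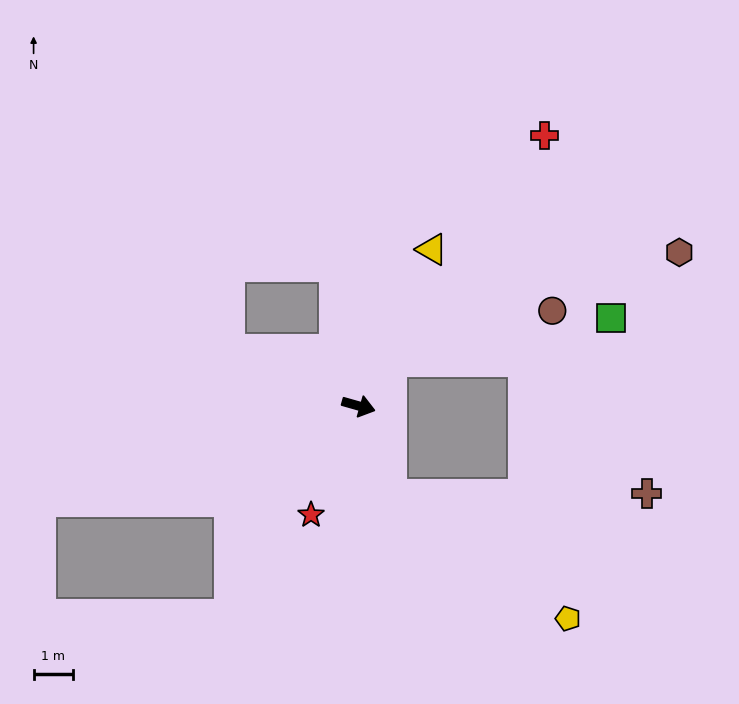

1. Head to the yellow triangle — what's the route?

turn left 81°, forward 4.4 m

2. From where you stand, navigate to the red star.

turn right 98°, forward 3.0 m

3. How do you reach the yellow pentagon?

blocked — turn right 55°, forward 2.4 m, then turn left 36°, forward 5.5 m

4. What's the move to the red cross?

turn left 71°, forward 8.3 m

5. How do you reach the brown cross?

blocked — turn right 55°, forward 2.4 m, then turn left 71°, forward 6.5 m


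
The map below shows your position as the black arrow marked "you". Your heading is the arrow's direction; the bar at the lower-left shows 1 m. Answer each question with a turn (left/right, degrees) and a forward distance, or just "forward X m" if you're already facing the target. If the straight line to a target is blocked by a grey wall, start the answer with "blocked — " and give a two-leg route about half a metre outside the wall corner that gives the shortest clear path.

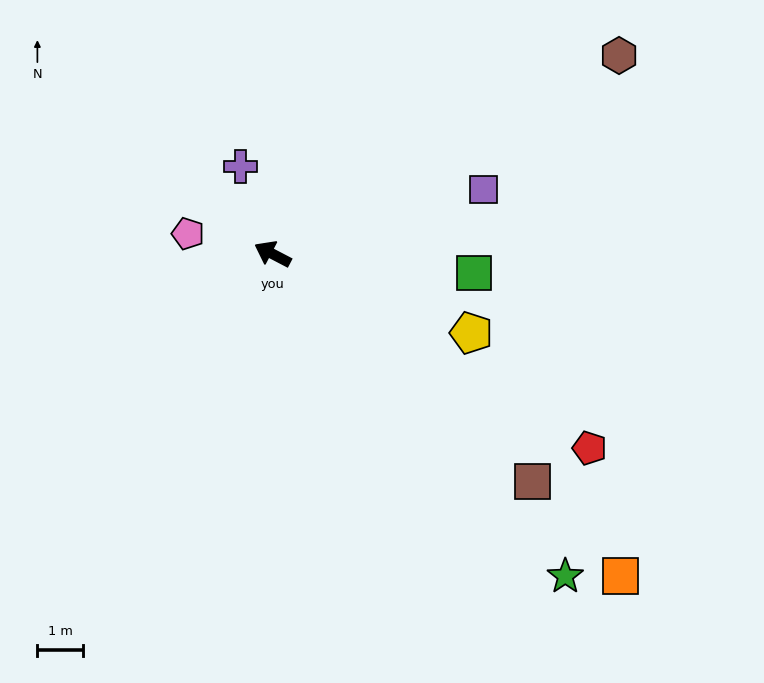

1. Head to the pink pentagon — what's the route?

turn left 14°, forward 1.9 m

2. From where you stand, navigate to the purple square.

turn right 135°, forward 4.9 m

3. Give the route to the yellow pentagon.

turn right 174°, forward 4.7 m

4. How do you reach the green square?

turn right 158°, forward 4.5 m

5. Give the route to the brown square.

turn left 166°, forward 7.6 m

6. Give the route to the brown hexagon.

turn right 123°, forward 8.8 m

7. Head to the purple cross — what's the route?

turn right 42°, forward 2.1 m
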